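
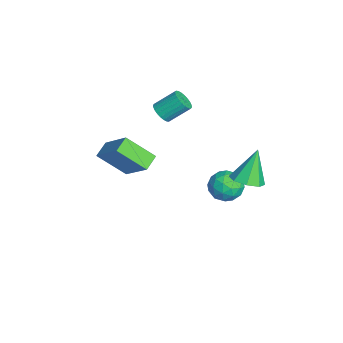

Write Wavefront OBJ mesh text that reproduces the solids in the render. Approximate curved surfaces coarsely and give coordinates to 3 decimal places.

v -3.494 -1.686 2.393
v -2.979 -1.939 2.719
v -3.011 -0.827 3.633
v -3.526 -0.574 3.307
v -2.86 -1.792 2.544
v -2.893 -0.68 3.459
v -2.838 -1.629 2.346
v -2.87 -0.517 3.261
v -2.916 -1.474 2.156
v -2.948 -0.362 3.07
v -3.081 -1.352 2.001
v -3.114 -0.24 2.915
v -3.31 -1.28 1.906
v -3.342 -0.168 2.82
v -3.566 -1.271 1.885
v -3.598 -0.159 2.799
v -3.812 -1.324 1.942
v -3.844 -0.212 2.856
v -4.009 -1.433 2.067
v -4.041 -0.321 2.981
v -4.127 -1.58 2.241
v -4.16 -0.468 3.156
v -4.15 -1.743 2.439
v -4.182 -0.631 3.354
v -4.072 -1.898 2.63
v -4.104 -0.786 3.544
v -3.906 -2.02 2.785
v -3.939 -0.908 3.699
v -3.678 -2.092 2.88
v -3.71 -0.98 3.794
v -3.422 -2.101 2.901
v -3.454 -0.989 3.815
v -3.176 -2.048 2.844
v -3.208 -0.936 3.758
v 1.168 -5.18 3.062
v 0.464 -4.696 3.429
v 1.497 -3.788 1.857
v 0.792 -3.304 2.224
v 2.528 -4.276 4.476
v 1.823 -3.792 4.843
v 2.856 -2.884 3.271
v 2.152 -2.4 3.638
v -2.276 2.027 -3.214
v -1.33 1.739 -3.01
v -2.81 1.201 -1.91
v -1.864 0.913 -1.706
v -2.132 1.879 -1.594
v -1.802 2.39 -2.4
v -2.338 0.55 -2.52
v -2.008 1.061 -3.326
v -1.368 0.826 -2.581
v -1.242 1.648 -2.008
v -2.898 1.292 -2.912
v -2.772 2.114 -2.339
v -1.756 1.956 -3.226
v -2.384 0.984 -1.694
v -2.542 1.553 -1.628
v -1.986 1.383 -1.508
v -2.034 2.338 -2.868
v -1.478 2.169 -2.748
v -1.949 2.251 -1.915
v -2.662 0.771 -2.172
v -2.106 0.602 -2.052
v -2.154 1.557 -3.412
v -1.598 1.387 -3.292
v -2.191 0.689 -3.005
v -1.223 1.25 -2.854
v -1.537 0.764 -2.088
v -1.815 0.551 -2.566
v -1.621 0.851 -3.04
v -1.148 1.732 -2.518
v -1.462 1.247 -1.751
v -1.62 1.815 -1.685
v -1.426 2.115 -2.159
v -1.171 1.196 -2.266
v -2.678 1.693 -3.169
v -2.992 1.208 -2.402
v -2.714 0.825 -2.761
v -2.52 1.125 -3.235
v -2.603 2.176 -2.832
v -2.917 1.69 -2.066
v -2.519 2.089 -1.88
v -2.325 2.389 -2.354
v -2.969 1.744 -2.654
v 2.756 1.879 2.02
v 3.477 2.391 2.12
v 2.104 2.461 3.74
v 2.965 2.72 1.815
v 2.33 2.556 1.629
v 1.945 1.996 1.673
v 2.035 1.368 1.919
v 2.547 1.039 2.225
v 3.182 1.202 2.41
v 3.567 1.762 2.366
f 2 1 5
f 2 5 3
f 3 5 6
f 3 6 4
f 5 1 7
f 5 7 6
f 6 7 8
f 6 8 4
f 7 1 9
f 7 9 8
f 8 9 10
f 8 10 4
f 9 1 11
f 9 11 10
f 10 11 12
f 10 12 4
f 11 1 13
f 11 13 12
f 12 13 14
f 12 14 4
f 13 1 15
f 13 15 14
f 14 15 16
f 14 16 4
f 15 1 17
f 15 17 16
f 16 17 18
f 16 18 4
f 17 1 19
f 17 19 18
f 18 19 20
f 18 20 4
f 19 1 21
f 19 21 20
f 20 21 22
f 20 22 4
f 21 1 23
f 21 23 22
f 22 23 24
f 22 24 4
f 23 1 25
f 23 25 24
f 24 25 26
f 24 26 4
f 25 1 27
f 25 27 26
f 26 27 28
f 26 28 4
f 27 1 29
f 27 29 28
f 28 29 30
f 28 30 4
f 29 1 31
f 29 31 30
f 30 31 32
f 30 32 4
f 31 1 33
f 31 33 32
f 32 33 34
f 32 34 4
f 33 1 2
f 33 2 34
f 34 2 3
f 34 3 4
f 36 38 35
f 39 36 35
f 35 38 37
f 37 39 35
f 36 42 38
f 40 36 39
f 40 42 36
f 38 42 37
f 41 39 37
f 37 42 41
f 41 40 39
f 42 40 41
f 43 80 59
f 80 54 83
f 59 83 48
f 80 83 59
f 43 59 55
f 59 48 60
f 55 60 44
f 59 60 55
f 43 55 64
f 55 44 65
f 64 65 50
f 55 65 64
f 43 64 76
f 64 50 79
f 76 79 53
f 64 79 76
f 43 76 80
f 76 53 84
f 80 84 54
f 76 84 80
f 44 60 71
f 60 48 74
f 71 74 52
f 60 74 71
f 48 83 61
f 83 54 82
f 61 82 47
f 83 82 61
f 54 84 81
f 84 53 77
f 81 77 45
f 84 77 81
f 53 79 78
f 79 50 66
f 78 66 49
f 79 66 78
f 50 65 70
f 65 44 67
f 70 67 51
f 65 67 70
f 46 72 58
f 72 52 73
f 58 73 47
f 72 73 58
f 46 58 56
f 58 47 57
f 56 57 45
f 58 57 56
f 46 56 63
f 56 45 62
f 63 62 49
f 56 62 63
f 46 63 68
f 63 49 69
f 68 69 51
f 63 69 68
f 46 68 72
f 68 51 75
f 72 75 52
f 68 75 72
f 47 73 61
f 73 52 74
f 61 74 48
f 73 74 61
f 45 57 81
f 57 47 82
f 81 82 54
f 57 82 81
f 49 62 78
f 62 45 77
f 78 77 53
f 62 77 78
f 51 69 70
f 69 49 66
f 70 66 50
f 69 66 70
f 52 75 71
f 75 51 67
f 71 67 44
f 75 67 71
f 86 85 88
f 86 88 87
f 88 85 89
f 88 89 87
f 89 85 90
f 89 90 87
f 90 85 91
f 90 91 87
f 91 85 92
f 91 92 87
f 92 85 93
f 92 93 87
f 93 85 94
f 93 94 87
f 94 85 86
f 94 86 87



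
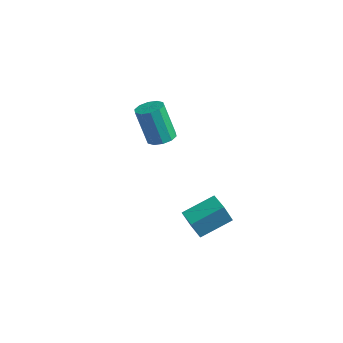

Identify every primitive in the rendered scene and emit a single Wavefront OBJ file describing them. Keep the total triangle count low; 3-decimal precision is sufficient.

v -1.822 2.098 -0.312
v -1.25 1.636 -0.168
v -1.905 1.439 1.797
v -2.478 1.902 1.652
v -1.111 2.068 -0.078
v -1.766 1.872 1.887
v -1.243 2.513 -0.077
v -1.898 2.316 1.887
v -1.597 2.799 -0.167
v -2.252 2.602 1.798
v -2.036 2.817 -0.312
v -2.692 2.621 1.653
v -2.395 2.561 -0.457
v -3.05 2.364 1.508
v -2.534 2.128 -0.547
v -3.189 1.932 1.418
v -2.402 1.684 -0.547
v -3.057 1.487 1.417
v -2.048 1.398 -0.458
v -2.703 1.201 1.507
v -1.608 1.379 -0.313
v -2.264 1.183 1.652
v 3.093 -0.772 -2.172
v 3.022 -1.28 -0.988
v 3.652 0.73 -1.495
v 3.581 0.222 -0.311
v 4.019 -1.082 -2.249
v 3.948 -1.59 -1.065
v 4.578 0.42 -1.572
v 4.507 -0.088 -0.388
f 2 1 5
f 2 5 3
f 3 5 6
f 3 6 4
f 5 1 7
f 5 7 6
f 6 7 8
f 6 8 4
f 7 1 9
f 7 9 8
f 8 9 10
f 8 10 4
f 9 1 11
f 9 11 10
f 10 11 12
f 10 12 4
f 11 1 13
f 11 13 12
f 12 13 14
f 12 14 4
f 13 1 15
f 13 15 14
f 14 15 16
f 14 16 4
f 15 1 17
f 15 17 16
f 16 17 18
f 16 18 4
f 17 1 19
f 17 19 18
f 18 19 20
f 18 20 4
f 19 1 21
f 19 21 20
f 20 21 22
f 20 22 4
f 21 1 2
f 21 2 22
f 22 2 3
f 22 3 4
f 24 26 23
f 27 24 23
f 23 26 25
f 25 27 23
f 24 30 26
f 28 24 27
f 28 30 24
f 26 30 25
f 29 27 25
f 25 30 29
f 29 28 27
f 30 28 29



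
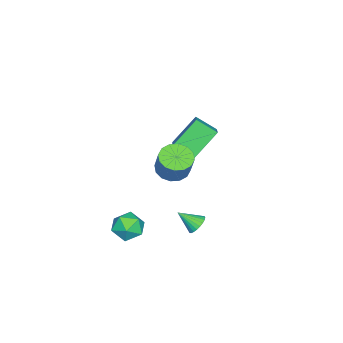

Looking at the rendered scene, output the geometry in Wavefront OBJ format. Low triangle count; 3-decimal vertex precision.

v -2.631 2.305 -1.467
v -2.57 1.282 -0.824
v -3.687 3.048 -0.183
v -3.625 2.025 0.459
v -1.615 2.735 -0.879
v -1.553 1.712 -0.237
v -2.67 3.478 0.404
v -2.609 2.455 1.047
v 1.175 3.995 -3.081
v 1.388 3.695 -3.503
v 1.345 3.125 -2.379
v 1.567 3.793 -3.426
v 1.687 3.922 -3.296
v 1.728 4.061 -3.133
v 1.686 4.191 -2.962
v 1.565 4.29 -2.809
v 1.385 4.345 -2.698
v 1.173 4.346 -2.645
v 0.962 4.294 -2.658
v 0.782 4.196 -2.736
v 0.663 4.067 -2.866
v 0.621 3.928 -3.029
v 0.664 3.798 -3.2
v 0.784 3.699 -3.352
v 0.964 3.644 -3.464
v 1.176 3.643 -3.517
v 3.092 1.982 -1.868
v 3.823 1.719 -2.192
v 2.417 1.241 -2.788
v 3.148 0.978 -3.112
v 2.91 0.721 -2.347
v 3.327 1.18 -1.778
v 2.913 1.78 -3.202
v 3.33 2.239 -2.633
v 3.712 1.594 -3.016
v 3.71 0.94 -2.488
v 2.53 2.02 -2.492
v 2.528 1.366 -1.964
v 2.248 3.249 1.363
v 2.943 3.431 1.034
v 3.386 3.792 2.168
v 2.692 3.611 2.497
v 2.722 3.774 1.011
v 3.165 4.136 2.145
v 2.374 3.977 1.082
v 2.817 4.338 2.216
v 1.992 3.985 1.229
v 2.435 4.346 2.363
v 1.679 3.795 1.411
v 2.122 4.156 2.545
v 1.519 3.459 1.581
v 1.962 3.821 2.715
v 1.554 3.068 1.692
v 1.997 3.429 2.826
v 1.775 2.724 1.715
v 2.218 3.086 2.849
v 2.123 2.522 1.644
v 2.566 2.883 2.778
v 2.505 2.514 1.497
v 2.948 2.875 2.631
v 2.818 2.704 1.315
v 3.261 3.065 2.449
v 2.978 3.039 1.145
v 3.421 3.401 2.279
f 2 4 1
f 5 2 1
f 1 4 3
f 3 5 1
f 2 8 4
f 6 2 5
f 6 8 2
f 4 8 3
f 7 5 3
f 3 8 7
f 7 6 5
f 8 6 7
f 10 9 12
f 10 12 11
f 12 9 13
f 12 13 11
f 13 9 14
f 13 14 11
f 14 9 15
f 14 15 11
f 15 9 16
f 15 16 11
f 16 9 17
f 16 17 11
f 17 9 18
f 17 18 11
f 18 9 19
f 18 19 11
f 19 9 20
f 19 20 11
f 20 9 21
f 20 21 11
f 21 9 22
f 21 22 11
f 22 9 23
f 22 23 11
f 23 9 24
f 23 24 11
f 24 9 25
f 24 25 11
f 25 9 26
f 25 26 11
f 26 9 10
f 26 10 11
f 27 38 32
f 27 32 28
f 27 28 34
f 27 34 37
f 27 37 38
f 28 32 36
f 32 38 31
f 38 37 29
f 37 34 33
f 34 28 35
f 30 36 31
f 30 31 29
f 30 29 33
f 30 33 35
f 30 35 36
f 31 36 32
f 29 31 38
f 33 29 37
f 35 33 34
f 36 35 28
f 40 39 43
f 40 43 41
f 41 43 44
f 41 44 42
f 43 39 45
f 43 45 44
f 44 45 46
f 44 46 42
f 45 39 47
f 45 47 46
f 46 47 48
f 46 48 42
f 47 39 49
f 47 49 48
f 48 49 50
f 48 50 42
f 49 39 51
f 49 51 50
f 50 51 52
f 50 52 42
f 51 39 53
f 51 53 52
f 52 53 54
f 52 54 42
f 53 39 55
f 53 55 54
f 54 55 56
f 54 56 42
f 55 39 57
f 55 57 56
f 56 57 58
f 56 58 42
f 57 39 59
f 57 59 58
f 58 59 60
f 58 60 42
f 59 39 61
f 59 61 60
f 60 61 62
f 60 62 42
f 61 39 63
f 61 63 62
f 62 63 64
f 62 64 42
f 63 39 40
f 63 40 64
f 64 40 41
f 64 41 42



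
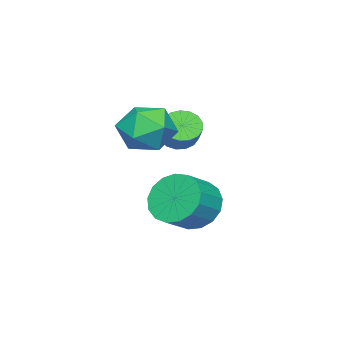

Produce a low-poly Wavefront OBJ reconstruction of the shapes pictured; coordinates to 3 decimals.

v 1.451 -2.868 -0.363
v 2.173 -3.375 0.265
v 0.147 -3.665 0.495
v 0.869 -4.172 1.123
v 0.727 -3.102 1.216
v 1.533 -2.61 0.686
v 0.787 -4.43 0.074
v 1.593 -3.938 -0.456
v 1.763 -4.341 0.535
v 1.726 -3.52 1.241
v 0.594 -3.52 -0.481
v 0.557 -2.699 0.225
v -0.289 -2.556 -3.296
v 0.252 -2.508 -4.206
v 1.33 -2.676 -3.575
v 0.789 -2.724 -2.664
v 0.235 -2.026 -4.049
v 1.313 -2.193 -3.418
v 0.098 -1.665 -3.72
v 1.176 -1.833 -3.088
v -0.127 -1.509 -3.293
v 0.95 -1.676 -2.662
v -0.39 -1.592 -2.867
v 0.688 -1.76 -2.236
v -0.629 -1.896 -2.539
v 0.448 -2.064 -1.908
v -0.791 -2.352 -2.385
v 0.287 -2.519 -1.753
v -0.837 -2.854 -2.439
v 0.24 -3.022 -1.808
v -0.758 -3.288 -2.689
v 0.32 -3.456 -2.058
v -0.571 -3.555 -3.079
v 0.506 -3.722 -2.447
v -0.32 -3.592 -3.518
v 0.758 -3.76 -2.886
v -0.061 -3.393 -3.906
v 1.016 -3.56 -3.275
v 0.145 -3.001 -4.154
v 1.223 -3.169 -3.523
v -1.098 -3.717 -0.548
v -0.687 -3.57 -1.082
v 0.01 -2.995 -0.386
v -0.402 -3.143 0.148
v -0.901 -3.318 -1.075
v -0.205 -2.744 -0.379
v -1.161 -3.158 -0.947
v -0.464 -2.584 -0.252
v -1.406 -3.126 -0.728
v -0.709 -2.552 -0.033
v -1.58 -3.23 -0.468
v -0.883 -2.655 0.228
v -1.644 -3.445 -0.226
v -0.948 -2.87 0.47
v -1.584 -3.723 -0.057
v -0.887 -3.148 0.638
v -1.412 -3.999 -0.001
v -0.715 -3.424 0.694
v -1.168 -4.211 -0.071
v -0.471 -3.636 0.625
v -0.908 -4.31 -0.249
v -0.211 -3.735 0.447
v -0.692 -4.273 -0.496
v 0.005 -3.698 0.2
v -0.569 -4.108 -0.755
v 0.128 -3.534 -0.059
v -0.567 -3.855 -0.966
v 0.13 -3.28 -0.271
f 1 12 6
f 1 6 2
f 1 2 8
f 1 8 11
f 1 11 12
f 2 6 10
f 6 12 5
f 12 11 3
f 11 8 7
f 8 2 9
f 4 10 5
f 4 5 3
f 4 3 7
f 4 7 9
f 4 9 10
f 5 10 6
f 3 5 12
f 7 3 11
f 9 7 8
f 10 9 2
f 14 13 17
f 14 17 15
f 15 17 18
f 15 18 16
f 17 13 19
f 17 19 18
f 18 19 20
f 18 20 16
f 19 13 21
f 19 21 20
f 20 21 22
f 20 22 16
f 21 13 23
f 21 23 22
f 22 23 24
f 22 24 16
f 23 13 25
f 23 25 24
f 24 25 26
f 24 26 16
f 25 13 27
f 25 27 26
f 26 27 28
f 26 28 16
f 27 13 29
f 27 29 28
f 28 29 30
f 28 30 16
f 29 13 31
f 29 31 30
f 30 31 32
f 30 32 16
f 31 13 33
f 31 33 32
f 32 33 34
f 32 34 16
f 33 13 35
f 33 35 34
f 34 35 36
f 34 36 16
f 35 13 37
f 35 37 36
f 36 37 38
f 36 38 16
f 37 13 39
f 37 39 38
f 38 39 40
f 38 40 16
f 39 13 14
f 39 14 40
f 40 14 15
f 40 15 16
f 42 41 45
f 42 45 43
f 43 45 46
f 43 46 44
f 45 41 47
f 45 47 46
f 46 47 48
f 46 48 44
f 47 41 49
f 47 49 48
f 48 49 50
f 48 50 44
f 49 41 51
f 49 51 50
f 50 51 52
f 50 52 44
f 51 41 53
f 51 53 52
f 52 53 54
f 52 54 44
f 53 41 55
f 53 55 54
f 54 55 56
f 54 56 44
f 55 41 57
f 55 57 56
f 56 57 58
f 56 58 44
f 57 41 59
f 57 59 58
f 58 59 60
f 58 60 44
f 59 41 61
f 59 61 60
f 60 61 62
f 60 62 44
f 61 41 63
f 61 63 62
f 62 63 64
f 62 64 44
f 63 41 65
f 63 65 64
f 64 65 66
f 64 66 44
f 65 41 67
f 65 67 66
f 66 67 68
f 66 68 44
f 67 41 42
f 67 42 68
f 68 42 43
f 68 43 44



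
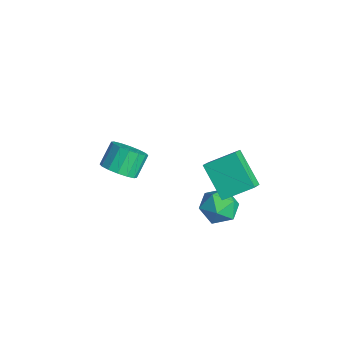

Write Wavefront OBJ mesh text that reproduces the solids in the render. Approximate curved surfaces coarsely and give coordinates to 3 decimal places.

v 1.253 3.315 -1.665
v 1.652 2.879 -0.847
v 0.708 1.861 -2.173
v 1.107 1.425 -1.355
v 0.313 2.042 -1.263
v 0.649 2.94 -0.948
v 1.711 1.8 -2.072
v 2.047 2.698 -1.757
v 1.934 1.943 -1.098
v 1.07 2.092 -0.598
v 1.29 2.648 -2.422
v 0.426 2.797 -1.922
v -3.361 -0.739 -2.123
v -2.563 -0.262 -2.078
v -3.082 0.515 -1.131
v -3.879 0.039 -1.177
v -2.826 -0.033 -2.41
v -3.345 0.744 -1.463
v -3.233 0.006 -2.665
v -3.752 0.784 -1.719
v -3.673 -0.154 -2.775
v -4.192 0.624 -1.829
v -4.03 -0.47 -2.71
v -4.549 0.307 -1.764
v -4.207 -0.859 -2.489
v -4.726 -0.082 -1.542
v -4.158 -1.215 -2.169
v -4.677 -0.438 -1.222
v -3.895 -1.444 -1.837
v -4.414 -0.667 -0.89
v -3.488 -1.484 -1.581
v -4.007 -0.706 -0.635
v -3.048 -1.324 -1.471
v -3.567 -0.546 -0.525
v -2.691 -1.007 -1.536
v -3.21 -0.23 -0.59
v -2.514 -0.618 -1.758
v -3.033 0.159 -0.811
v 0.351 2.163 1.072
v 0.929 1.663 1.653
v 0.736 3.525 1.861
v 1.314 3.025 2.442
v 1.846 2.455 -0.162
v 2.424 1.955 0.419
v 2.231 3.817 0.627
v 2.809 3.317 1.208
f 1 12 6
f 1 6 2
f 1 2 8
f 1 8 11
f 1 11 12
f 2 6 10
f 6 12 5
f 12 11 3
f 11 8 7
f 8 2 9
f 4 10 5
f 4 5 3
f 4 3 7
f 4 7 9
f 4 9 10
f 5 10 6
f 3 5 12
f 7 3 11
f 9 7 8
f 10 9 2
f 14 13 17
f 14 17 15
f 15 17 18
f 15 18 16
f 17 13 19
f 17 19 18
f 18 19 20
f 18 20 16
f 19 13 21
f 19 21 20
f 20 21 22
f 20 22 16
f 21 13 23
f 21 23 22
f 22 23 24
f 22 24 16
f 23 13 25
f 23 25 24
f 24 25 26
f 24 26 16
f 25 13 27
f 25 27 26
f 26 27 28
f 26 28 16
f 27 13 29
f 27 29 28
f 28 29 30
f 28 30 16
f 29 13 31
f 29 31 30
f 30 31 32
f 30 32 16
f 31 13 33
f 31 33 32
f 32 33 34
f 32 34 16
f 33 13 35
f 33 35 34
f 34 35 36
f 34 36 16
f 35 13 37
f 35 37 36
f 36 37 38
f 36 38 16
f 37 13 14
f 37 14 38
f 38 14 15
f 38 15 16
f 40 42 39
f 43 40 39
f 39 42 41
f 41 43 39
f 40 46 42
f 44 40 43
f 44 46 40
f 42 46 41
f 45 43 41
f 41 46 45
f 45 44 43
f 46 44 45



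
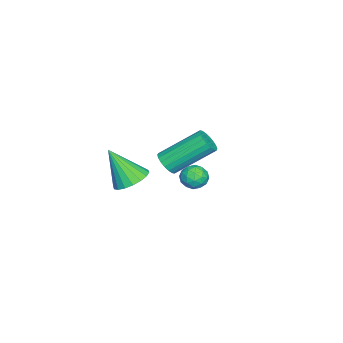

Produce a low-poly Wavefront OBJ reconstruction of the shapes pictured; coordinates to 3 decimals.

v -4.586 2.98 -1.493
v -4.212 3.122 -0.966
v -3.728 2.578 -1.994
v -3.354 2.72 -1.467
v -3.811 2.243 -1.429
v -4.341 2.491 -1.119
v -3.599 3.209 -1.841
v -4.129 3.457 -1.531
v -3.601 3.264 -1.181
v -3.733 2.666 -0.926
v -4.207 3.034 -2.034
v -4.339 2.436 -1.779
v -4.474 3.086 -1.185
v -3.466 2.614 -1.775
v -3.735 2.333 -1.752
v -3.514 2.417 -1.442
v -4.551 2.715 -1.276
v -4.33 2.799 -0.966
v -4.095 2.282 -1.238
v -3.61 2.901 -1.994
v -3.389 2.985 -1.684
v -4.426 3.283 -1.518
v -4.205 3.367 -1.208
v -3.845 3.418 -1.722
v -3.895 3.253 -1.002
v -3.391 3.017 -1.296
v -3.535 3.304 -1.516
v -3.847 3.45 -1.334
v -3.972 2.902 -0.852
v -3.468 2.666 -1.147
v -3.737 2.385 -1.124
v -4.049 2.531 -0.942
v -3.614 2.985 -0.978
v -4.472 3.034 -1.813
v -3.968 2.798 -2.108
v -3.891 3.169 -2.018
v -4.203 3.315 -1.836
v -4.549 2.683 -1.664
v -4.045 2.447 -1.958
v -4.093 2.25 -1.626
v -4.405 2.396 -1.444
v -4.326 2.715 -1.982
v 0.54 2.961 2.323
v 0.82 2.718 2.77
v 0.199 4.236 3.983
v -0.08 4.479 3.537
v 0.999 2.873 2.668
v 0.378 4.391 3.881
v 1.087 3.046 2.497
v 0.466 4.564 3.711
v 1.067 3.201 2.292
v 0.447 4.719 3.506
v 0.943 3.309 2.094
v 0.322 4.827 3.307
v 0.739 3.349 1.94
v 0.118 4.866 3.154
v 0.496 3.311 1.863
v -0.125 4.829 3.076
v 0.261 3.204 1.877
v -0.36 4.722 3.09
v 0.082 3.049 1.979
v -0.539 4.567 3.192
v -0.006 2.876 2.149
v -0.627 4.394 3.363
v 0.013 2.721 2.354
v -0.607 4.239 3.568
v 0.138 2.613 2.553
v -0.483 4.131 3.766
v 0.342 2.574 2.706
v -0.279 4.091 3.92
v 0.585 2.611 2.784
v -0.036 4.129 3.997
v 1.328 1.769 1.674
v 1.852 1.236 1.363
v 1.272 0.831 3.186
v 2.068 1.478 1.521
v 2.137 1.777 1.709
v 2.046 2.075 1.891
v 1.813 2.312 2.03
v 1.484 2.442 2.098
v 1.124 2.439 2.082
v 0.804 2.303 1.986
v 0.588 2.061 1.828
v 0.519 1.762 1.639
v 0.61 1.464 1.458
v 0.843 1.226 1.319
v 1.172 1.097 1.251
v 1.533 1.1 1.266
f 1 38 17
f 38 12 41
f 17 41 6
f 38 41 17
f 1 17 13
f 17 6 18
f 13 18 2
f 17 18 13
f 1 13 22
f 13 2 23
f 22 23 8
f 13 23 22
f 1 22 34
f 22 8 37
f 34 37 11
f 22 37 34
f 1 34 38
f 34 11 42
f 38 42 12
f 34 42 38
f 2 18 29
f 18 6 32
f 29 32 10
f 18 32 29
f 6 41 19
f 41 12 40
f 19 40 5
f 41 40 19
f 12 42 39
f 42 11 35
f 39 35 3
f 42 35 39
f 11 37 36
f 37 8 24
f 36 24 7
f 37 24 36
f 8 23 28
f 23 2 25
f 28 25 9
f 23 25 28
f 4 30 16
f 30 10 31
f 16 31 5
f 30 31 16
f 4 16 14
f 16 5 15
f 14 15 3
f 16 15 14
f 4 14 21
f 14 3 20
f 21 20 7
f 14 20 21
f 4 21 26
f 21 7 27
f 26 27 9
f 21 27 26
f 4 26 30
f 26 9 33
f 30 33 10
f 26 33 30
f 5 31 19
f 31 10 32
f 19 32 6
f 31 32 19
f 3 15 39
f 15 5 40
f 39 40 12
f 15 40 39
f 7 20 36
f 20 3 35
f 36 35 11
f 20 35 36
f 9 27 28
f 27 7 24
f 28 24 8
f 27 24 28
f 10 33 29
f 33 9 25
f 29 25 2
f 33 25 29
f 44 43 47
f 44 47 45
f 45 47 48
f 45 48 46
f 47 43 49
f 47 49 48
f 48 49 50
f 48 50 46
f 49 43 51
f 49 51 50
f 50 51 52
f 50 52 46
f 51 43 53
f 51 53 52
f 52 53 54
f 52 54 46
f 53 43 55
f 53 55 54
f 54 55 56
f 54 56 46
f 55 43 57
f 55 57 56
f 56 57 58
f 56 58 46
f 57 43 59
f 57 59 58
f 58 59 60
f 58 60 46
f 59 43 61
f 59 61 60
f 60 61 62
f 60 62 46
f 61 43 63
f 61 63 62
f 62 63 64
f 62 64 46
f 63 43 65
f 63 65 64
f 64 65 66
f 64 66 46
f 65 43 67
f 65 67 66
f 66 67 68
f 66 68 46
f 67 43 69
f 67 69 68
f 68 69 70
f 68 70 46
f 69 43 71
f 69 71 70
f 70 71 72
f 70 72 46
f 71 43 44
f 71 44 72
f 72 44 45
f 72 45 46
f 74 73 76
f 74 76 75
f 76 73 77
f 76 77 75
f 77 73 78
f 77 78 75
f 78 73 79
f 78 79 75
f 79 73 80
f 79 80 75
f 80 73 81
f 80 81 75
f 81 73 82
f 81 82 75
f 82 73 83
f 82 83 75
f 83 73 84
f 83 84 75
f 84 73 85
f 84 85 75
f 85 73 86
f 85 86 75
f 86 73 87
f 86 87 75
f 87 73 88
f 87 88 75
f 88 73 74
f 88 74 75



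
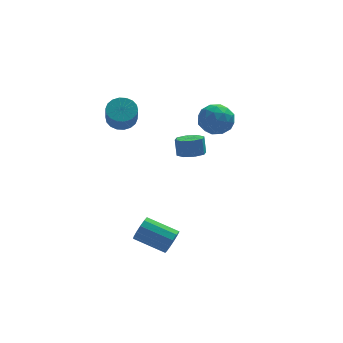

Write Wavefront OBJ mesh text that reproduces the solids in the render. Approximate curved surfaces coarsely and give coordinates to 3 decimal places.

v 1.701 -0.471 0.905
v 2.6 -0.421 0.921
v 2.557 -0.02 2.051
v 1.659 -0.069 2.035
v 2.307 0.163 0.703
v 2.265 0.565 1.832
v 1.66 0.376 0.602
v 1.618 0.778 1.732
v 1.037 0.093 0.68
v 0.994 0.495 1.81
v 0.803 -0.52 0.889
v 0.76 -0.119 2.019
v 1.095 -1.105 1.108
v 1.053 -0.703 2.237
v 1.742 -1.318 1.208
v 1.7 -0.916 2.338
v 2.366 -1.035 1.13
v 2.323 -0.633 2.26
v 2.604 1.471 2.311
v 3.451 2.099 2.905
v 3.489 -0.199 2.815
v 4.336 0.429 3.409
v 3.203 0.393 3.83
v 2.656 1.425 3.519
v 4.284 0.475 2.201
v 3.737 1.507 1.89
v 4.489 1.483 2.837
v 3.821 1.432 3.843
v 3.119 0.468 1.877
v 2.451 0.417 2.883
v 2.95 1.932 2.564
v 3.99 -0.032 3.156
v 3.324 -0.053 3.404
v 3.822 0.316 3.753
v 2.483 1.536 2.925
v 2.98 1.905 3.273
v 2.834 0.902 3.817
v 3.96 -0.005 2.447
v 4.457 0.364 2.795
v 3.118 1.584 1.967
v 3.616 1.953 2.316
v 4.106 0.998 1.903
v 4.057 1.939 2.873
v 4.578 0.957 3.169
v 4.547 0.984 2.459
v 4.226 1.591 2.276
v 3.665 1.909 3.464
v 4.185 0.927 3.76
v 3.519 0.906 4.008
v 3.197 1.513 3.825
v 4.275 1.547 3.424
v 2.755 0.973 1.96
v 3.275 -0.009 2.256
v 3.743 0.387 1.895
v 3.421 0.994 1.712
v 2.362 0.943 2.551
v 2.883 -0.039 2.847
v 2.714 0.309 3.444
v 2.393 0.916 3.261
v 2.665 0.353 2.296
v -1.823 4.108 1.604
v -1.034 3.59 1.305
v -1.149 2.634 2.657
v -1.937 3.152 2.956
v -0.854 3.911 1.547
v -0.969 2.955 2.899
v -0.866 4.271 1.8
v -0.981 3.315 3.153
v -1.068 4.599 2.015
v -1.182 3.643 3.367
v -1.419 4.83 2.148
v -1.534 3.874 3.5
v -1.85 4.917 2.174
v -1.965 3.961 3.526
v -2.276 4.844 2.086
v -2.39 3.889 3.438
v -2.611 4.626 1.903
v -2.726 3.67 3.255
v -2.791 4.305 1.661
v -2.906 3.349 3.013
v -2.779 3.945 1.407
v -2.894 2.989 2.76
v -2.578 3.617 1.193
v -2.692 2.661 2.545
v -2.226 3.386 1.06
v -2.341 2.43 2.412
v -1.795 3.299 1.034
v -1.91 2.343 2.386
v -1.37 3.371 1.122
v -1.484 2.416 2.474
v -0.133 -4.376 -3.991
v 0.29 -4.202 -3.239
v -1.444 -3.19 -2.498
v -1.867 -3.364 -3.249
v 0.382 -3.821 -3.543
v -1.352 -2.809 -2.802
v 0.311 -3.616 -3.989
v -1.423 -2.604 -3.248
v 0.099 -3.653 -4.435
v -1.635 -2.641 -3.694
v -0.187 -3.919 -4.741
v -1.921 -2.907 -4
v -0.456 -4.33 -4.808
v -2.19 -3.318 -4.067
v -0.622 -4.756 -4.616
v -2.356 -3.744 -3.875
v -0.633 -5.061 -4.225
v -2.367 -4.049 -3.484
v -0.485 -5.149 -3.76
v -2.219 -4.137 -3.019
v -0.226 -4.991 -3.368
v -1.96 -3.979 -2.627
v 0.063 -4.638 -3.174
v -1.671 -3.626 -2.433
f 2 1 5
f 2 5 3
f 3 5 6
f 3 6 4
f 5 1 7
f 5 7 6
f 6 7 8
f 6 8 4
f 7 1 9
f 7 9 8
f 8 9 10
f 8 10 4
f 9 1 11
f 9 11 10
f 10 11 12
f 10 12 4
f 11 1 13
f 11 13 12
f 12 13 14
f 12 14 4
f 13 1 15
f 13 15 14
f 14 15 16
f 14 16 4
f 15 1 17
f 15 17 16
f 16 17 18
f 16 18 4
f 17 1 2
f 17 2 18
f 18 2 3
f 18 3 4
f 19 56 35
f 56 30 59
f 35 59 24
f 56 59 35
f 19 35 31
f 35 24 36
f 31 36 20
f 35 36 31
f 19 31 40
f 31 20 41
f 40 41 26
f 31 41 40
f 19 40 52
f 40 26 55
f 52 55 29
f 40 55 52
f 19 52 56
f 52 29 60
f 56 60 30
f 52 60 56
f 20 36 47
f 36 24 50
f 47 50 28
f 36 50 47
f 24 59 37
f 59 30 58
f 37 58 23
f 59 58 37
f 30 60 57
f 60 29 53
f 57 53 21
f 60 53 57
f 29 55 54
f 55 26 42
f 54 42 25
f 55 42 54
f 26 41 46
f 41 20 43
f 46 43 27
f 41 43 46
f 22 48 34
f 48 28 49
f 34 49 23
f 48 49 34
f 22 34 32
f 34 23 33
f 32 33 21
f 34 33 32
f 22 32 39
f 32 21 38
f 39 38 25
f 32 38 39
f 22 39 44
f 39 25 45
f 44 45 27
f 39 45 44
f 22 44 48
f 44 27 51
f 48 51 28
f 44 51 48
f 23 49 37
f 49 28 50
f 37 50 24
f 49 50 37
f 21 33 57
f 33 23 58
f 57 58 30
f 33 58 57
f 25 38 54
f 38 21 53
f 54 53 29
f 38 53 54
f 27 45 46
f 45 25 42
f 46 42 26
f 45 42 46
f 28 51 47
f 51 27 43
f 47 43 20
f 51 43 47
f 62 61 65
f 62 65 63
f 63 65 66
f 63 66 64
f 65 61 67
f 65 67 66
f 66 67 68
f 66 68 64
f 67 61 69
f 67 69 68
f 68 69 70
f 68 70 64
f 69 61 71
f 69 71 70
f 70 71 72
f 70 72 64
f 71 61 73
f 71 73 72
f 72 73 74
f 72 74 64
f 73 61 75
f 73 75 74
f 74 75 76
f 74 76 64
f 75 61 77
f 75 77 76
f 76 77 78
f 76 78 64
f 77 61 79
f 77 79 78
f 78 79 80
f 78 80 64
f 79 61 81
f 79 81 80
f 80 81 82
f 80 82 64
f 81 61 83
f 81 83 82
f 82 83 84
f 82 84 64
f 83 61 85
f 83 85 84
f 84 85 86
f 84 86 64
f 85 61 87
f 85 87 86
f 86 87 88
f 86 88 64
f 87 61 89
f 87 89 88
f 88 89 90
f 88 90 64
f 89 61 62
f 89 62 90
f 90 62 63
f 90 63 64
f 92 91 95
f 92 95 93
f 93 95 96
f 93 96 94
f 95 91 97
f 95 97 96
f 96 97 98
f 96 98 94
f 97 91 99
f 97 99 98
f 98 99 100
f 98 100 94
f 99 91 101
f 99 101 100
f 100 101 102
f 100 102 94
f 101 91 103
f 101 103 102
f 102 103 104
f 102 104 94
f 103 91 105
f 103 105 104
f 104 105 106
f 104 106 94
f 105 91 107
f 105 107 106
f 106 107 108
f 106 108 94
f 107 91 109
f 107 109 108
f 108 109 110
f 108 110 94
f 109 91 111
f 109 111 110
f 110 111 112
f 110 112 94
f 111 91 113
f 111 113 112
f 112 113 114
f 112 114 94
f 113 91 92
f 113 92 114
f 114 92 93
f 114 93 94



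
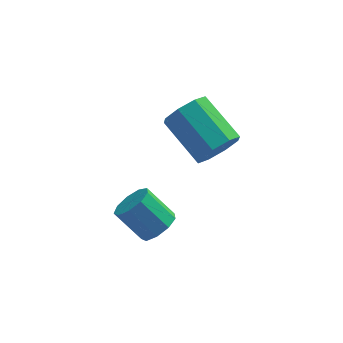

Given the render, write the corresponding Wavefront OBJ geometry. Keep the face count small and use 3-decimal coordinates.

v 1.12 -2.136 -0.666
v 1.435 -2.628 -0.196
v 0.534 -2.217 0.837
v 0.22 -1.724 0.366
v 1.676 -2.176 -0.165
v 0.776 -1.765 0.867
v 1.658 -1.706 -0.368
v 0.758 -1.295 0.664
v 1.388 -1.436 -0.711
v 0.487 -1.025 0.321
v 0.992 -1.494 -1.033
v 0.092 -1.083 -0.001
v 0.657 -1.852 -1.183
v -0.244 -1.441 -0.151
v 0.538 -2.343 -1.091
v -0.362 -1.932 -0.059
v 0.692 -2.736 -0.8
v -0.209 -2.325 0.232
v 1.046 -2.849 -0.447
v 0.146 -2.438 0.585
v 3.138 -1.296 2.667
v 3.832 -1.095 3.17
v 2.755 0.256 4.117
v 2.062 0.056 3.613
v 3.805 -0.724 2.609
v 2.728 0.627 3.556
v 3.388 -0.687 2.082
v 2.311 0.664 3.028
v 2.824 -1.007 1.897
v 1.747 0.344 2.844
v 2.445 -1.496 2.163
v 1.368 -0.145 3.11
v 2.472 -1.867 2.724
v 1.395 -0.516 3.671
v 2.889 -1.904 3.252
v 1.812 -0.553 4.198
v 3.453 -1.584 3.436
v 2.376 -0.233 4.383
f 2 1 5
f 2 5 3
f 3 5 6
f 3 6 4
f 5 1 7
f 5 7 6
f 6 7 8
f 6 8 4
f 7 1 9
f 7 9 8
f 8 9 10
f 8 10 4
f 9 1 11
f 9 11 10
f 10 11 12
f 10 12 4
f 11 1 13
f 11 13 12
f 12 13 14
f 12 14 4
f 13 1 15
f 13 15 14
f 14 15 16
f 14 16 4
f 15 1 17
f 15 17 16
f 16 17 18
f 16 18 4
f 17 1 19
f 17 19 18
f 18 19 20
f 18 20 4
f 19 1 2
f 19 2 20
f 20 2 3
f 20 3 4
f 22 21 25
f 22 25 23
f 23 25 26
f 23 26 24
f 25 21 27
f 25 27 26
f 26 27 28
f 26 28 24
f 27 21 29
f 27 29 28
f 28 29 30
f 28 30 24
f 29 21 31
f 29 31 30
f 30 31 32
f 30 32 24
f 31 21 33
f 31 33 32
f 32 33 34
f 32 34 24
f 33 21 35
f 33 35 34
f 34 35 36
f 34 36 24
f 35 21 37
f 35 37 36
f 36 37 38
f 36 38 24
f 37 21 22
f 37 22 38
f 38 22 23
f 38 23 24



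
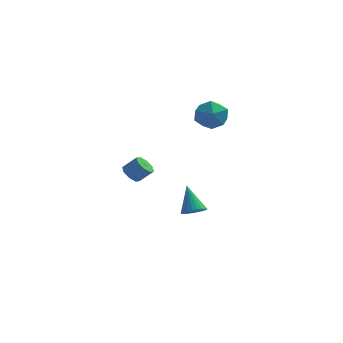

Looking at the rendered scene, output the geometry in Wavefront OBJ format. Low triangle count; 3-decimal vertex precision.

v -0.585 1.314 -4.56
v 0.148 1.723 -4.533
v -1.235 2.366 -2.9
v -0.029 1.92 -4.727
v -0.29 2.025 -4.895
v -0.596 2.021 -5.013
v -0.9 1.909 -5.061
v -1.156 1.707 -5.033
v -1.326 1.445 -4.933
v -1.383 1.163 -4.776
v -1.318 0.904 -4.587
v -1.142 0.707 -4.393
v -0.881 0.602 -4.224
v -0.575 0.606 -4.107
v -0.27 0.718 -4.058
v -0.014 0.92 -4.086
v 0.156 1.182 -4.186
v 0.212 1.464 -4.343
v -3.754 -2.075 0.021
v -3.426 -1.549 -0.383
v -2.597 -1.439 0.436
v -2.926 -1.965 0.839
v -3.809 -1.338 -0.023
v -2.98 -1.228 0.795
v -4.16 -1.559 0.362
v -3.332 -1.449 1.181
v -4.274 -2.082 0.548
v -3.445 -1.972 1.366
v -4.083 -2.601 0.424
v -3.254 -2.491 1.243
v -3.7 -2.812 0.065
v -2.871 -2.702 0.883
v -3.348 -2.591 -0.321
v -2.52 -2.481 0.498
v -3.235 -2.068 -0.506
v -2.406 -1.958 0.312
v -0.398 1.943 4.29
v 0.772 2.287 4.322
v 0.108 0.313 3.298
v 1.278 0.657 3.33
v 0.715 0.314 4.356
v 0.402 1.321 4.969
v 0.478 1.279 2.651
v 0.165 2.286 3.264
v 1.313 1.876 3.309
v 1.46 1.28 4.363
v -0.58 1.32 3.257
v -0.433 0.724 4.311
f 2 1 4
f 2 4 3
f 4 1 5
f 4 5 3
f 5 1 6
f 5 6 3
f 6 1 7
f 6 7 3
f 7 1 8
f 7 8 3
f 8 1 9
f 8 9 3
f 9 1 10
f 9 10 3
f 10 1 11
f 10 11 3
f 11 1 12
f 11 12 3
f 12 1 13
f 12 13 3
f 13 1 14
f 13 14 3
f 14 1 15
f 14 15 3
f 15 1 16
f 15 16 3
f 16 1 17
f 16 17 3
f 17 1 18
f 17 18 3
f 18 1 2
f 18 2 3
f 20 19 23
f 20 23 21
f 21 23 24
f 21 24 22
f 23 19 25
f 23 25 24
f 24 25 26
f 24 26 22
f 25 19 27
f 25 27 26
f 26 27 28
f 26 28 22
f 27 19 29
f 27 29 28
f 28 29 30
f 28 30 22
f 29 19 31
f 29 31 30
f 30 31 32
f 30 32 22
f 31 19 33
f 31 33 32
f 32 33 34
f 32 34 22
f 33 19 35
f 33 35 34
f 34 35 36
f 34 36 22
f 35 19 20
f 35 20 36
f 36 20 21
f 36 21 22
f 37 48 42
f 37 42 38
f 37 38 44
f 37 44 47
f 37 47 48
f 38 42 46
f 42 48 41
f 48 47 39
f 47 44 43
f 44 38 45
f 40 46 41
f 40 41 39
f 40 39 43
f 40 43 45
f 40 45 46
f 41 46 42
f 39 41 48
f 43 39 47
f 45 43 44
f 46 45 38



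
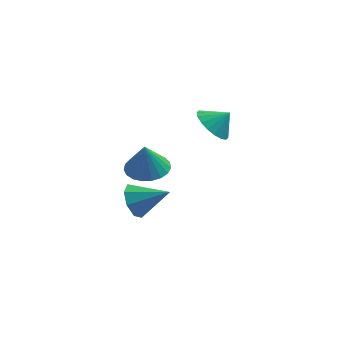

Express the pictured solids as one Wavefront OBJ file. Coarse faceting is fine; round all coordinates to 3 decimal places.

v -0.944 -3.415 -0.771
v -0.134 -2.694 -0.663
v -1.056 -3.525 0.811
v -0.498 -2.425 -0.67
v -0.94 -2.327 -0.695
v -1.383 -2.418 -0.733
v -1.75 -2.681 -0.777
v -1.977 -3.07 -0.82
v -2.026 -3.52 -0.855
v -1.887 -3.951 -0.875
v -1.586 -4.289 -0.878
v -1.174 -4.477 -0.861
v -0.721 -4.48 -0.83
v -0.308 -4.3 -0.788
v -0.004 -3.966 -0.743
v 0.137 -3.537 -0.703
v 0.091 -3.087 -0.675
v -1.587 -2.304 -4.192
v -1.25 -2.836 -4.982
v 0.087 -2.556 -3.308
v -1.101 -2.08 -5.049
v -1.237 -1.456 -4.613
v -1.578 -1.328 -3.931
v -1.924 -1.772 -3.402
v -2.073 -2.528 -3.335
v -1.937 -3.152 -3.77
v -1.597 -3.28 -4.452
v 2.035 -3.048 1.966
v 2.753 -3.299 1.272
v 2.825 -2.912 2.734
v 2.72 -2.844 1.225
v 2.552 -2.43 1.325
v 2.282 -2.138 1.552
v 1.962 -2.026 1.861
v 1.657 -2.116 2.191
v 1.427 -2.391 2.476
v 1.317 -2.796 2.661
v 1.349 -3.251 2.708
v 1.518 -3.666 2.608
v 1.788 -3.958 2.381
v 2.108 -4.07 2.071
v 2.413 -3.979 1.741
v 2.643 -3.704 1.456
f 2 1 4
f 2 4 3
f 4 1 5
f 4 5 3
f 5 1 6
f 5 6 3
f 6 1 7
f 6 7 3
f 7 1 8
f 7 8 3
f 8 1 9
f 8 9 3
f 9 1 10
f 9 10 3
f 10 1 11
f 10 11 3
f 11 1 12
f 11 12 3
f 12 1 13
f 12 13 3
f 13 1 14
f 13 14 3
f 14 1 15
f 14 15 3
f 15 1 16
f 15 16 3
f 16 1 17
f 16 17 3
f 17 1 2
f 17 2 3
f 19 18 21
f 19 21 20
f 21 18 22
f 21 22 20
f 22 18 23
f 22 23 20
f 23 18 24
f 23 24 20
f 24 18 25
f 24 25 20
f 25 18 26
f 25 26 20
f 26 18 27
f 26 27 20
f 27 18 19
f 27 19 20
f 29 28 31
f 29 31 30
f 31 28 32
f 31 32 30
f 32 28 33
f 32 33 30
f 33 28 34
f 33 34 30
f 34 28 35
f 34 35 30
f 35 28 36
f 35 36 30
f 36 28 37
f 36 37 30
f 37 28 38
f 37 38 30
f 38 28 39
f 38 39 30
f 39 28 40
f 39 40 30
f 40 28 41
f 40 41 30
f 41 28 42
f 41 42 30
f 42 28 43
f 42 43 30
f 43 28 29
f 43 29 30



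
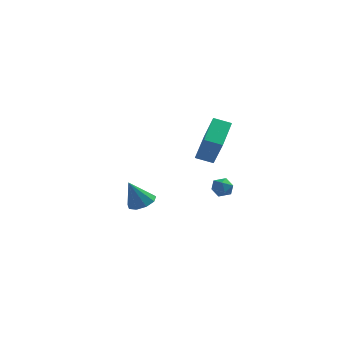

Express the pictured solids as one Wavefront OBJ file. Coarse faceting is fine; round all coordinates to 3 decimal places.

v -1.717 1.641 -4.692
v -0.968 1.858 -4.328
v -2.383 1.319 -3.128
v -1.313 2.332 -4.377
v -1.846 2.483 -4.573
v -2.319 2.24 -4.825
v -2.51 1.717 -5.015
v -2.33 1.158 -5.053
v -1.862 0.826 -4.922
v -1.327 0.875 -4.684
v -0.974 1.283 -4.449
v 2.827 -0.553 -1.92
v 3.476 -0.682 -2.042
v 2.604 -1.618 -1.978
v 3.253 -1.747 -2.1
v 3.063 -1.527 -1.493
v 3.2 -0.869 -1.458
v 2.88 -1.431 -2.562
v 3.017 -0.773 -2.527
v 3.509 -1.225 -2.439
v 3.622 -1.284 -1.779
v 2.458 -1.016 -2.241
v 2.571 -1.075 -1.581
v 2.954 -3.971 0.949
v 2.015 -4.001 1.263
v 3.167 -2.145 1.761
v 2.229 -2.174 2.074
v 3.511 -4.746 2.546
v 2.573 -4.775 2.859
v 3.725 -2.919 3.357
v 2.786 -2.949 3.671
f 2 1 4
f 2 4 3
f 4 1 5
f 4 5 3
f 5 1 6
f 5 6 3
f 6 1 7
f 6 7 3
f 7 1 8
f 7 8 3
f 8 1 9
f 8 9 3
f 9 1 10
f 9 10 3
f 10 1 11
f 10 11 3
f 11 1 2
f 11 2 3
f 12 23 17
f 12 17 13
f 12 13 19
f 12 19 22
f 12 22 23
f 13 17 21
f 17 23 16
f 23 22 14
f 22 19 18
f 19 13 20
f 15 21 16
f 15 16 14
f 15 14 18
f 15 18 20
f 15 20 21
f 16 21 17
f 14 16 23
f 18 14 22
f 20 18 19
f 21 20 13
f 25 27 24
f 28 25 24
f 24 27 26
f 26 28 24
f 25 31 27
f 29 25 28
f 29 31 25
f 27 31 26
f 30 28 26
f 26 31 30
f 30 29 28
f 31 29 30



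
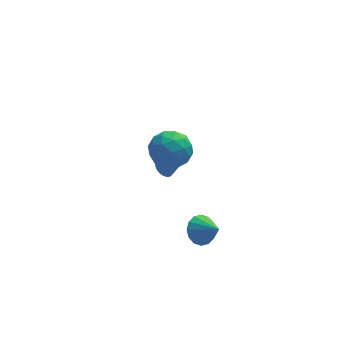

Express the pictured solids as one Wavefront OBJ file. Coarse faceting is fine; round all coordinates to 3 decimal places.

v -1.688 3.649 -2.232
v -1.252 3.651 -2.6
v -0.412 3.211 -0.728
v -1.258 3.877 -2.53
v -1.339 4.064 -2.407
v -1.479 4.179 -2.255
v -1.656 4.202 -2.098
v -1.838 4.129 -1.965
v -1.994 3.974 -1.878
v -2.097 3.762 -1.852
v -2.129 3.53 -1.892
v -2.085 3.319 -1.991
v -1.972 3.165 -2.131
v -1.81 3.095 -2.289
v -1.627 3.12 -2.437
v -1.454 3.237 -2.55
v -1.322 3.425 -2.607
v -0.823 -2.866 -0.96
v -0.546 -3.286 -1.632
v -0.137 -3.694 -0.16
v -0.25 -2.975 -1.564
v -0.107 -2.635 -1.334
v -0.157 -2.356 -1.004
v -0.385 -2.215 -0.662
v -0.73 -2.247 -0.4
v -1.101 -2.446 -0.288
v -1.396 -2.757 -0.356
v -1.539 -3.098 -0.586
v -1.489 -3.376 -0.916
v -1.261 -3.518 -1.258
v -0.916 -3.485 -1.521
v -3.018 -0.9 3.813
v -2.32 -0.135 3.43
v -1.7 -2.105 3.81
v -1.002 -1.34 3.427
v -1.392 -1.265 4.457
v -2.207 -0.52 4.459
v -1.813 -1.72 2.781
v -2.628 -0.975 2.783
v -1.575 -0.642 2.793
v -1.315 -0.361 3.828
v -2.705 -1.879 3.412
v -2.445 -1.598 4.447
v -2.785 -0.412 3.622
v -1.235 -1.828 3.618
v -1.465 -1.784 4.223
v -1.054 -1.335 3.998
v -2.719 -0.638 4.227
v -2.308 -0.188 4.002
v -1.763 -0.853 4.605
v -1.712 -2.052 3.238
v -1.301 -1.602 3.013
v -2.966 -0.905 3.242
v -2.555 -0.456 3.017
v -2.257 -1.387 2.635
v -1.937 -0.26 3.022
v -1.162 -0.968 3.02
v -1.638 -1.192 2.641
v -2.117 -0.754 2.642
v -1.784 -0.095 3.631
v -1.009 -0.803 3.629
v -1.239 -0.759 4.234
v -1.718 -0.321 4.235
v -1.346 -0.393 3.256
v -3.011 -1.437 3.611
v -2.236 -2.145 3.609
v -2.302 -1.919 3.005
v -2.781 -1.481 3.006
v -2.858 -1.272 4.22
v -2.083 -1.98 4.218
v -1.903 -1.486 4.598
v -2.382 -1.048 4.599
v -2.674 -1.847 3.984
f 2 1 4
f 2 4 3
f 4 1 5
f 4 5 3
f 5 1 6
f 5 6 3
f 6 1 7
f 6 7 3
f 7 1 8
f 7 8 3
f 8 1 9
f 8 9 3
f 9 1 10
f 9 10 3
f 10 1 11
f 10 11 3
f 11 1 12
f 11 12 3
f 12 1 13
f 12 13 3
f 13 1 14
f 13 14 3
f 14 1 15
f 14 15 3
f 15 1 16
f 15 16 3
f 16 1 17
f 16 17 3
f 17 1 2
f 17 2 3
f 19 18 21
f 19 21 20
f 21 18 22
f 21 22 20
f 22 18 23
f 22 23 20
f 23 18 24
f 23 24 20
f 24 18 25
f 24 25 20
f 25 18 26
f 25 26 20
f 26 18 27
f 26 27 20
f 27 18 28
f 27 28 20
f 28 18 29
f 28 29 20
f 29 18 30
f 29 30 20
f 30 18 31
f 30 31 20
f 31 18 19
f 31 19 20
f 32 69 48
f 69 43 72
f 48 72 37
f 69 72 48
f 32 48 44
f 48 37 49
f 44 49 33
f 48 49 44
f 32 44 53
f 44 33 54
f 53 54 39
f 44 54 53
f 32 53 65
f 53 39 68
f 65 68 42
f 53 68 65
f 32 65 69
f 65 42 73
f 69 73 43
f 65 73 69
f 33 49 60
f 49 37 63
f 60 63 41
f 49 63 60
f 37 72 50
f 72 43 71
f 50 71 36
f 72 71 50
f 43 73 70
f 73 42 66
f 70 66 34
f 73 66 70
f 42 68 67
f 68 39 55
f 67 55 38
f 68 55 67
f 39 54 59
f 54 33 56
f 59 56 40
f 54 56 59
f 35 61 47
f 61 41 62
f 47 62 36
f 61 62 47
f 35 47 45
f 47 36 46
f 45 46 34
f 47 46 45
f 35 45 52
f 45 34 51
f 52 51 38
f 45 51 52
f 35 52 57
f 52 38 58
f 57 58 40
f 52 58 57
f 35 57 61
f 57 40 64
f 61 64 41
f 57 64 61
f 36 62 50
f 62 41 63
f 50 63 37
f 62 63 50
f 34 46 70
f 46 36 71
f 70 71 43
f 46 71 70
f 38 51 67
f 51 34 66
f 67 66 42
f 51 66 67
f 40 58 59
f 58 38 55
f 59 55 39
f 58 55 59
f 41 64 60
f 64 40 56
f 60 56 33
f 64 56 60



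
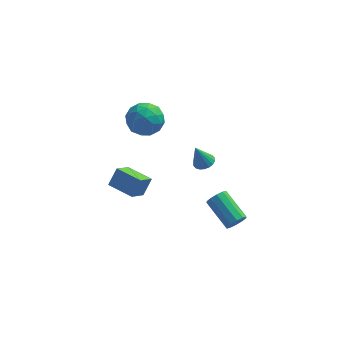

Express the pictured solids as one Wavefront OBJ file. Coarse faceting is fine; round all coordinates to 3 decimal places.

v 2.682 -3.293 -2.284
v 2.991 -2.803 -2.64
v 1.806 -1.397 -1.733
v 1.498 -1.887 -1.376
v 2.66 -2.937 -2.863
v 1.476 -1.531 -1.955
v 2.339 -3.208 -2.864
v 1.154 -1.802 -1.957
v 2.148 -3.51 -2.644
v 0.964 -2.105 -1.736
v 2.161 -3.73 -2.286
v 0.977 -2.324 -1.378
v 2.374 -3.783 -1.927
v 1.189 -2.377 -1.02
v 2.704 -3.649 -1.705
v 1.52 -2.243 -0.797
v 3.026 -3.378 -1.703
v 1.841 -1.972 -0.796
v 3.216 -3.075 -1.924
v 2.032 -1.67 -1.016
v 3.203 -2.856 -2.282
v 2.019 -1.45 -1.374
v 0.674 1.462 -1.484
v 1.274 1.65 -1.254
v 0.166 1.338 -0.056
v 1.13 1.91 -1.283
v 0.895 2.08 -1.351
v 0.616 2.129 -1.446
v 0.349 2.045 -1.548
v 0.146 1.845 -1.638
v 0.048 1.57 -1.697
v 0.073 1.274 -1.713
v 0.217 1.014 -1.685
v 0.452 0.844 -1.616
v 0.731 0.796 -1.521
v 0.998 0.879 -1.419
v 1.201 1.079 -1.33
v 1.3 1.354 -1.271
v -3.455 0.48 -4.1
v -2.987 1.065 -3.087
v -4.9 1.423 -3.978
v -4.433 2.007 -2.964
v -2.867 1.493 -4.956
v -2.4 2.077 -3.942
v -4.313 2.435 -4.833
v -3.845 3.02 -3.82
v -3.725 0.442 3.578
v -3.116 1.252 2.978
v -2.124 -0.552 3.862
v -1.515 0.258 3.262
v -1.97 0.524 4.315
v -2.959 1.138 4.14
v -2.281 -0.438 2.7
v -3.27 0.176 2.525
v -2.223 0.708 2.436
v -2.031 1.303 3.434
v -3.209 -0.603 3.406
v -3.017 -0.008 4.404
v -3.561 0.934 3.253
v -1.679 -0.234 3.587
v -1.947 -0.078 4.206
v -1.588 0.398 3.854
v -3.469 0.867 3.936
v -3.111 1.343 3.584
v -2.438 0.915 4.37
v -2.129 -0.643 3.256
v -1.771 -0.167 2.904
v -3.652 0.302 2.986
v -3.293 0.778 2.634
v -2.802 -0.215 2.47
v -2.678 1.091 2.582
v -1.737 0.507 2.749
v -2.187 0.097 2.418
v -2.769 0.458 2.315
v -2.565 1.44 3.169
v -1.624 0.856 3.336
v -1.892 1.012 3.955
v -2.473 1.373 3.852
v -2.041 1.121 2.85
v -3.616 -0.156 3.504
v -2.675 -0.74 3.671
v -2.767 -0.673 2.988
v -3.348 -0.312 2.885
v -3.503 0.193 4.091
v -2.562 -0.391 4.258
v -2.471 0.242 4.525
v -3.053 0.603 4.422
v -3.199 -0.421 3.99
f 2 1 5
f 2 5 3
f 3 5 6
f 3 6 4
f 5 1 7
f 5 7 6
f 6 7 8
f 6 8 4
f 7 1 9
f 7 9 8
f 8 9 10
f 8 10 4
f 9 1 11
f 9 11 10
f 10 11 12
f 10 12 4
f 11 1 13
f 11 13 12
f 12 13 14
f 12 14 4
f 13 1 15
f 13 15 14
f 14 15 16
f 14 16 4
f 15 1 17
f 15 17 16
f 16 17 18
f 16 18 4
f 17 1 19
f 17 19 18
f 18 19 20
f 18 20 4
f 19 1 21
f 19 21 20
f 20 21 22
f 20 22 4
f 21 1 2
f 21 2 22
f 22 2 3
f 22 3 4
f 24 23 26
f 24 26 25
f 26 23 27
f 26 27 25
f 27 23 28
f 27 28 25
f 28 23 29
f 28 29 25
f 29 23 30
f 29 30 25
f 30 23 31
f 30 31 25
f 31 23 32
f 31 32 25
f 32 23 33
f 32 33 25
f 33 23 34
f 33 34 25
f 34 23 35
f 34 35 25
f 35 23 36
f 35 36 25
f 36 23 37
f 36 37 25
f 37 23 38
f 37 38 25
f 38 23 24
f 38 24 25
f 40 42 39
f 43 40 39
f 39 42 41
f 41 43 39
f 40 46 42
f 44 40 43
f 44 46 40
f 42 46 41
f 45 43 41
f 41 46 45
f 45 44 43
f 46 44 45
f 47 84 63
f 84 58 87
f 63 87 52
f 84 87 63
f 47 63 59
f 63 52 64
f 59 64 48
f 63 64 59
f 47 59 68
f 59 48 69
f 68 69 54
f 59 69 68
f 47 68 80
f 68 54 83
f 80 83 57
f 68 83 80
f 47 80 84
f 80 57 88
f 84 88 58
f 80 88 84
f 48 64 75
f 64 52 78
f 75 78 56
f 64 78 75
f 52 87 65
f 87 58 86
f 65 86 51
f 87 86 65
f 58 88 85
f 88 57 81
f 85 81 49
f 88 81 85
f 57 83 82
f 83 54 70
f 82 70 53
f 83 70 82
f 54 69 74
f 69 48 71
f 74 71 55
f 69 71 74
f 50 76 62
f 76 56 77
f 62 77 51
f 76 77 62
f 50 62 60
f 62 51 61
f 60 61 49
f 62 61 60
f 50 60 67
f 60 49 66
f 67 66 53
f 60 66 67
f 50 67 72
f 67 53 73
f 72 73 55
f 67 73 72
f 50 72 76
f 72 55 79
f 76 79 56
f 72 79 76
f 51 77 65
f 77 56 78
f 65 78 52
f 77 78 65
f 49 61 85
f 61 51 86
f 85 86 58
f 61 86 85
f 53 66 82
f 66 49 81
f 82 81 57
f 66 81 82
f 55 73 74
f 73 53 70
f 74 70 54
f 73 70 74
f 56 79 75
f 79 55 71
f 75 71 48
f 79 71 75



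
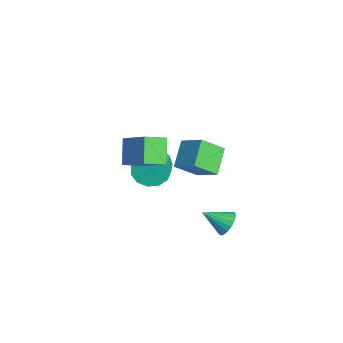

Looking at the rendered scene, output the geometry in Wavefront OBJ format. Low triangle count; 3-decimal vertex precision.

v -0.657 -3.849 -0.29
v -1.768 -3.505 0.88
v -0.826 -2.605 -0.815
v -1.937 -2.262 0.356
v 0.917 -3.098 0.984
v -0.194 -2.755 2.155
v 0.748 -1.855 0.46
v -0.363 -1.511 1.63
v 1.477 -0.062 1.879
v 1.521 -1.287 2.907
v 2.581 0.669 2.703
v 2.625 -0.556 3.731
v 2.635 -0.784 0.969
v 2.679 -2.009 1.997
v 3.739 -0.053 1.793
v 3.783 -1.278 2.821
v -3.406 -1.489 -3.128
v -2.914 -1.17 -4.047
v -1.762 -1.572 -3.57
v -2.254 -1.891 -2.652
v -2.902 -0.687 -3.668
v -1.75 -1.089 -3.191
v -3.05 -0.458 -3.118
v -1.899 -0.861 -2.641
v -3.311 -0.557 -2.571
v -2.16 -0.959 -2.094
v -3.602 -0.952 -2.201
v -2.451 -1.354 -1.724
v -3.831 -1.517 -2.125
v -2.679 -1.919 -1.648
v -3.925 -2.073 -2.368
v -2.773 -2.475 -1.891
v -3.854 -2.444 -2.853
v -2.702 -2.846 -2.376
v -3.64 -2.511 -3.425
v -2.489 -2.914 -2.948
v -3.353 -2.254 -3.903
v -2.201 -2.657 -3.426
v -3.082 -1.754 -4.135
v -1.93 -2.157 -3.658
v 1.828 1.129 -4.311
v 2.095 1.486 -3.634
v 1.352 -0.109 -3.469
v 1.777 1.596 -3.651
v 1.468 1.626 -3.782
v 1.222 1.57 -4.005
v 1.08 1.437 -4.28
v 1.067 1.251 -4.56
v 1.186 1.044 -4.798
v 1.416 0.852 -4.951
v 1.718 0.707 -4.993
v 2.038 0.635 -4.918
v 2.322 0.649 -4.737
v 2.52 0.745 -4.483
v 2.599 0.908 -4.199
v 2.545 1.109 -3.934
v 2.366 1.313 -3.734
f 2 4 1
f 5 2 1
f 1 4 3
f 3 5 1
f 2 8 4
f 6 2 5
f 6 8 2
f 4 8 3
f 7 5 3
f 3 8 7
f 7 6 5
f 8 6 7
f 10 12 9
f 13 10 9
f 9 12 11
f 11 13 9
f 10 16 12
f 14 10 13
f 14 16 10
f 12 16 11
f 15 13 11
f 11 16 15
f 15 14 13
f 16 14 15
f 18 17 21
f 18 21 19
f 19 21 22
f 19 22 20
f 21 17 23
f 21 23 22
f 22 23 24
f 22 24 20
f 23 17 25
f 23 25 24
f 24 25 26
f 24 26 20
f 25 17 27
f 25 27 26
f 26 27 28
f 26 28 20
f 27 17 29
f 27 29 28
f 28 29 30
f 28 30 20
f 29 17 31
f 29 31 30
f 30 31 32
f 30 32 20
f 31 17 33
f 31 33 32
f 32 33 34
f 32 34 20
f 33 17 35
f 33 35 34
f 34 35 36
f 34 36 20
f 35 17 37
f 35 37 36
f 36 37 38
f 36 38 20
f 37 17 39
f 37 39 38
f 38 39 40
f 38 40 20
f 39 17 18
f 39 18 40
f 40 18 19
f 40 19 20
f 42 41 44
f 42 44 43
f 44 41 45
f 44 45 43
f 45 41 46
f 45 46 43
f 46 41 47
f 46 47 43
f 47 41 48
f 47 48 43
f 48 41 49
f 48 49 43
f 49 41 50
f 49 50 43
f 50 41 51
f 50 51 43
f 51 41 52
f 51 52 43
f 52 41 53
f 52 53 43
f 53 41 54
f 53 54 43
f 54 41 55
f 54 55 43
f 55 41 56
f 55 56 43
f 56 41 57
f 56 57 43
f 57 41 42
f 57 42 43



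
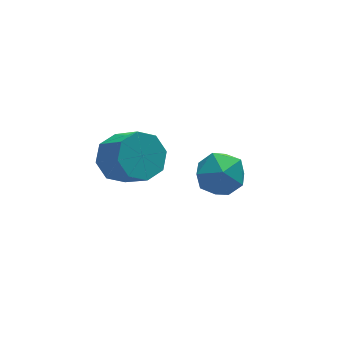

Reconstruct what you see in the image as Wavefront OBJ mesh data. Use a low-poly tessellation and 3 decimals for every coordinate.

v -4.018 1.064 0.389
v -3.312 1.172 0.194
v -2.976 0.383 0.975
v -3.682 0.276 1.171
v -3.476 1.516 0.613
v -3.14 0.727 1.394
v -3.958 1.596 0.9
v -3.621 0.807 1.682
v -4.474 1.365 0.889
v -4.138 0.576 1.67
v -4.724 0.957 0.585
v -4.388 0.168 1.366
v -4.56 0.613 0.166
v -4.224 -0.176 0.947
v -4.079 0.533 -0.122
v -3.742 -0.256 0.66
v -3.562 0.764 -0.11
v -3.226 -0.025 0.671
v -1.694 1.489 -1.733
v -1.084 1.85 -1.342
v -0.876 1.15 -2.698
v -0.266 1.511 -2.307
v -0.594 0.834 -2.008
v -1.1 1.043 -1.412
v -0.86 1.957 -2.628
v -1.366 2.166 -2.032
v -0.569 2.139 -1.895
v -0.404 1.445 -1.512
v -1.556 1.555 -2.528
v -1.391 0.861 -2.145
f 2 1 5
f 2 5 3
f 3 5 6
f 3 6 4
f 5 1 7
f 5 7 6
f 6 7 8
f 6 8 4
f 7 1 9
f 7 9 8
f 8 9 10
f 8 10 4
f 9 1 11
f 9 11 10
f 10 11 12
f 10 12 4
f 11 1 13
f 11 13 12
f 12 13 14
f 12 14 4
f 13 1 15
f 13 15 14
f 14 15 16
f 14 16 4
f 15 1 17
f 15 17 16
f 16 17 18
f 16 18 4
f 17 1 2
f 17 2 18
f 18 2 3
f 18 3 4
f 19 30 24
f 19 24 20
f 19 20 26
f 19 26 29
f 19 29 30
f 20 24 28
f 24 30 23
f 30 29 21
f 29 26 25
f 26 20 27
f 22 28 23
f 22 23 21
f 22 21 25
f 22 25 27
f 22 27 28
f 23 28 24
f 21 23 30
f 25 21 29
f 27 25 26
f 28 27 20



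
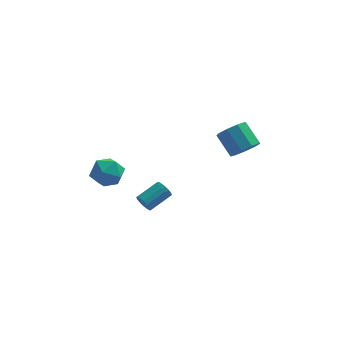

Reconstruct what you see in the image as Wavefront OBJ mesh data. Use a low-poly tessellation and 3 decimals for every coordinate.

v -3.866 -1.795 -0.209
v -3.179 -1.072 -0.572
v -3.401 -2.868 -1.468
v -2.714 -2.145 -1.831
v -2.534 -2.63 -0.903
v -2.821 -1.966 -0.125
v -3.759 -1.974 -1.915
v -4.046 -1.31 -1.137
v -3.112 -1.182 -1.626
v -2.355 -1.587 -1.001
v -4.225 -2.353 -1.039
v -3.468 -2.758 -0.414
v -1.371 -1.641 -3.843
v -1.023 -1.767 -4.303
v 0.079 -0.865 -3.716
v -0.269 -0.739 -3.257
v -1.18 -1.519 -4.388
v -0.078 -0.618 -3.802
v -1.389 -1.304 -4.328
v -0.286 -0.403 -3.741
v -1.592 -1.179 -4.137
v -0.49 -0.278 -3.551
v -1.736 -1.178 -3.868
v -0.634 -0.277 -3.281
v -1.783 -1.301 -3.592
v -0.681 -0.399 -3.006
v -1.719 -1.515 -3.384
v -0.617 -0.613 -2.797
v -1.562 -1.762 -3.298
v -0.46 -0.861 -2.712
v -1.354 -1.977 -3.359
v -0.251 -1.076 -2.772
v -1.15 -2.102 -3.549
v -0.048 -1.201 -2.963
v -1.006 -2.103 -3.819
v 0.096 -1.202 -3.232
v -0.959 -1.981 -4.094
v 0.143 -1.079 -3.508
v 4.116 0.605 -0.905
v 4.43 0.087 -0.186
v 3.639 1.038 0.844
v 3.324 1.555 0.125
v 4.843 0.565 -0.31
v 4.051 1.516 0.72
v 4.915 1.061 -0.713
v 4.123 2.012 0.317
v 4.613 1.344 -1.206
v 3.821 2.295 -0.175
v 4.078 1.28 -1.558
v 3.287 2.231 -0.527
v 3.561 0.901 -1.604
v 2.77 1.852 -0.574
v 3.304 0.383 -1.324
v 2.512 1.333 -0.293
v 3.426 -0.032 -0.848
v 2.635 0.919 0.183
v 3.871 -0.148 -0.398
v 3.08 0.803 0.632
f 1 12 6
f 1 6 2
f 1 2 8
f 1 8 11
f 1 11 12
f 2 6 10
f 6 12 5
f 12 11 3
f 11 8 7
f 8 2 9
f 4 10 5
f 4 5 3
f 4 3 7
f 4 7 9
f 4 9 10
f 5 10 6
f 3 5 12
f 7 3 11
f 9 7 8
f 10 9 2
f 14 13 17
f 14 17 15
f 15 17 18
f 15 18 16
f 17 13 19
f 17 19 18
f 18 19 20
f 18 20 16
f 19 13 21
f 19 21 20
f 20 21 22
f 20 22 16
f 21 13 23
f 21 23 22
f 22 23 24
f 22 24 16
f 23 13 25
f 23 25 24
f 24 25 26
f 24 26 16
f 25 13 27
f 25 27 26
f 26 27 28
f 26 28 16
f 27 13 29
f 27 29 28
f 28 29 30
f 28 30 16
f 29 13 31
f 29 31 30
f 30 31 32
f 30 32 16
f 31 13 33
f 31 33 32
f 32 33 34
f 32 34 16
f 33 13 35
f 33 35 34
f 34 35 36
f 34 36 16
f 35 13 37
f 35 37 36
f 36 37 38
f 36 38 16
f 37 13 14
f 37 14 38
f 38 14 15
f 38 15 16
f 40 39 43
f 40 43 41
f 41 43 44
f 41 44 42
f 43 39 45
f 43 45 44
f 44 45 46
f 44 46 42
f 45 39 47
f 45 47 46
f 46 47 48
f 46 48 42
f 47 39 49
f 47 49 48
f 48 49 50
f 48 50 42
f 49 39 51
f 49 51 50
f 50 51 52
f 50 52 42
f 51 39 53
f 51 53 52
f 52 53 54
f 52 54 42
f 53 39 55
f 53 55 54
f 54 55 56
f 54 56 42
f 55 39 57
f 55 57 56
f 56 57 58
f 56 58 42
f 57 39 40
f 57 40 58
f 58 40 41
f 58 41 42



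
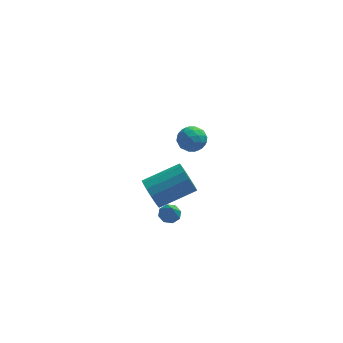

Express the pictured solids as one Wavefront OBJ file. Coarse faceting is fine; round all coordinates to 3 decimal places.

v -0.943 -1.756 -1.114
v -0.531 -2.21 -1.772
v 1.336 -1.658 -0.985
v 0.923 -1.204 -0.326
v -0.588 -1.779 -1.94
v 1.279 -1.228 -1.153
v -0.74 -1.342 -1.887
v 1.127 -0.79 -1.099
v -0.946 -1.016 -1.626
v 0.921 -0.464 -0.838
v -1.152 -0.888 -1.228
v 0.715 -0.336 -0.44
v -1.302 -0.992 -0.799
v 0.565 -0.441 -0.012
v -1.356 -1.302 -0.455
v 0.511 -0.75 0.332
v -1.299 -1.732 -0.287
v 0.568 -1.181 0.5
v -1.147 -2.17 -0.341
v 0.72 -1.618 0.447
v -0.941 -2.496 -0.602
v 0.926 -1.944 0.186
v -0.735 -2.624 -1
v 1.132 -2.072 -0.212
v -0.585 -2.519 -1.428
v 1.282 -1.968 -0.641
v -0.05 -3.008 -1.524
v 0.504 -2.879 -1.485
v 0.03 -3.672 -0.456
v 0.25 -2.587 -1.284
v -0.18 -2.541 -1.224
v -0.533 -2.769 -1.339
v -0.604 -3.137 -1.563
v -0.35 -3.429 -1.763
v 0.08 -3.475 -1.824
v 0.433 -3.247 -1.709
v 0.573 4.223 -1.798
v 1.215 4.622 -2.192
v 1.425 3.198 -1.448
v 2.067 3.597 -1.842
v 1.739 3.922 -1.127
v 1.212 4.555 -1.343
v 1.428 3.265 -2.297
v 0.901 3.898 -2.513
v 1.743 4.029 -2.501
v 1.935 4.435 -1.777
v 0.705 3.385 -1.863
v 0.897 3.791 -1.139
v 0.819 4.513 -2.025
v 1.821 3.307 -1.615
v 1.628 3.498 -1.194
v 2.005 3.733 -1.426
v 0.818 4.474 -1.526
v 1.195 4.708 -1.758
v 1.503 4.296 -1.132
v 1.445 3.112 -1.882
v 1.822 3.346 -2.114
v 0.635 4.087 -2.214
v 1.012 4.322 -2.446
v 1.137 3.524 -2.508
v 1.507 4.399 -2.438
v 2.007 3.796 -2.233
v 1.632 3.601 -2.501
v 1.322 3.973 -2.628
v 1.62 4.637 -2.013
v 2.12 4.035 -1.808
v 1.928 4.226 -1.387
v 1.618 4.598 -1.514
v 1.93 4.289 -2.195
v 0.52 3.785 -1.832
v 1.02 3.183 -1.627
v 1.022 3.222 -2.126
v 0.712 3.594 -2.253
v 0.633 4.024 -1.407
v 1.133 3.421 -1.202
v 1.318 3.847 -1.012
v 1.008 4.219 -1.139
v 0.71 3.531 -1.445
f 2 1 5
f 2 5 3
f 3 5 6
f 3 6 4
f 5 1 7
f 5 7 6
f 6 7 8
f 6 8 4
f 7 1 9
f 7 9 8
f 8 9 10
f 8 10 4
f 9 1 11
f 9 11 10
f 10 11 12
f 10 12 4
f 11 1 13
f 11 13 12
f 12 13 14
f 12 14 4
f 13 1 15
f 13 15 14
f 14 15 16
f 14 16 4
f 15 1 17
f 15 17 16
f 16 17 18
f 16 18 4
f 17 1 19
f 17 19 18
f 18 19 20
f 18 20 4
f 19 1 21
f 19 21 20
f 20 21 22
f 20 22 4
f 21 1 23
f 21 23 22
f 22 23 24
f 22 24 4
f 23 1 25
f 23 25 24
f 24 25 26
f 24 26 4
f 25 1 2
f 25 2 26
f 26 2 3
f 26 3 4
f 28 27 30
f 28 30 29
f 30 27 31
f 30 31 29
f 31 27 32
f 31 32 29
f 32 27 33
f 32 33 29
f 33 27 34
f 33 34 29
f 34 27 35
f 34 35 29
f 35 27 36
f 35 36 29
f 36 27 28
f 36 28 29
f 37 74 53
f 74 48 77
f 53 77 42
f 74 77 53
f 37 53 49
f 53 42 54
f 49 54 38
f 53 54 49
f 37 49 58
f 49 38 59
f 58 59 44
f 49 59 58
f 37 58 70
f 58 44 73
f 70 73 47
f 58 73 70
f 37 70 74
f 70 47 78
f 74 78 48
f 70 78 74
f 38 54 65
f 54 42 68
f 65 68 46
f 54 68 65
f 42 77 55
f 77 48 76
f 55 76 41
f 77 76 55
f 48 78 75
f 78 47 71
f 75 71 39
f 78 71 75
f 47 73 72
f 73 44 60
f 72 60 43
f 73 60 72
f 44 59 64
f 59 38 61
f 64 61 45
f 59 61 64
f 40 66 52
f 66 46 67
f 52 67 41
f 66 67 52
f 40 52 50
f 52 41 51
f 50 51 39
f 52 51 50
f 40 50 57
f 50 39 56
f 57 56 43
f 50 56 57
f 40 57 62
f 57 43 63
f 62 63 45
f 57 63 62
f 40 62 66
f 62 45 69
f 66 69 46
f 62 69 66
f 41 67 55
f 67 46 68
f 55 68 42
f 67 68 55
f 39 51 75
f 51 41 76
f 75 76 48
f 51 76 75
f 43 56 72
f 56 39 71
f 72 71 47
f 56 71 72
f 45 63 64
f 63 43 60
f 64 60 44
f 63 60 64
f 46 69 65
f 69 45 61
f 65 61 38
f 69 61 65



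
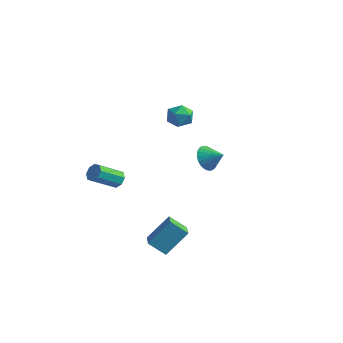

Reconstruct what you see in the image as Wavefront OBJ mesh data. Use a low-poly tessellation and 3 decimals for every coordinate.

v 1.688 -4.694 -3.235
v 2.307 -3.566 -1.865
v 0.723 -3.633 -3.673
v 1.342 -2.504 -2.303
v 2.538 -4.236 -3.997
v 3.157 -3.107 -2.627
v 1.573 -3.174 -4.435
v 2.192 -2.046 -3.065
v -0.476 3.118 -0.842
v -0.027 3.001 -1.625
v 0.556 3.302 -0.278
v -0.086 3.351 -1.631
v -0.205 3.666 -1.516
v -0.365 3.897 -1.299
v -0.541 4.01 -1.013
v -0.708 3.986 -0.7
v -0.839 3.831 -0.409
v -0.916 3.567 -0.184
v -0.925 3.235 -0.059
v -0.865 2.885 -0.053
v -0.747 2.57 -0.168
v -0.587 2.339 -0.385
v -0.41 2.227 -0.671
v -0.244 2.25 -0.984
v -0.112 2.405 -1.275
v -0.036 2.669 -1.5
v -0.147 0.714 3.494
v 0.622 0.347 3.507
v -0.602 -0.207 4.413
v 0.167 -0.574 4.426
v 0.06 0.204 4.757
v 0.341 0.773 4.189
v -0.321 -0.633 3.731
v -0.04 -0.064 3.163
v 0.514 -0.485 3.654
v 0.75 0.032 4.288
v -0.73 0.108 3.632
v -0.494 0.625 4.266
v -1.936 -2.939 -0.378
v -1.724 -2.67 0.127
v -2.252 -4.012 1.063
v -2.464 -4.281 0.558
v -2.169 -2.557 0.037
v -2.696 -3.9 0.974
v -2.477 -2.668 -0.296
v -3.005 -4.011 0.641
v -2.468 -2.938 -0.677
v -2.996 -4.28 0.26
v -2.148 -3.208 -0.883
v -2.676 -4.55 0.053
v -1.704 -3.32 -0.794
v -2.231 -4.663 0.143
v -1.395 -3.209 -0.461
v -1.923 -4.552 0.476
v -1.404 -2.94 -0.08
v -1.932 -4.282 0.857
f 2 4 1
f 5 2 1
f 1 4 3
f 3 5 1
f 2 8 4
f 6 2 5
f 6 8 2
f 4 8 3
f 7 5 3
f 3 8 7
f 7 6 5
f 8 6 7
f 10 9 12
f 10 12 11
f 12 9 13
f 12 13 11
f 13 9 14
f 13 14 11
f 14 9 15
f 14 15 11
f 15 9 16
f 15 16 11
f 16 9 17
f 16 17 11
f 17 9 18
f 17 18 11
f 18 9 19
f 18 19 11
f 19 9 20
f 19 20 11
f 20 9 21
f 20 21 11
f 21 9 22
f 21 22 11
f 22 9 23
f 22 23 11
f 23 9 24
f 23 24 11
f 24 9 25
f 24 25 11
f 25 9 26
f 25 26 11
f 26 9 10
f 26 10 11
f 27 38 32
f 27 32 28
f 27 28 34
f 27 34 37
f 27 37 38
f 28 32 36
f 32 38 31
f 38 37 29
f 37 34 33
f 34 28 35
f 30 36 31
f 30 31 29
f 30 29 33
f 30 33 35
f 30 35 36
f 31 36 32
f 29 31 38
f 33 29 37
f 35 33 34
f 36 35 28
f 40 39 43
f 40 43 41
f 41 43 44
f 41 44 42
f 43 39 45
f 43 45 44
f 44 45 46
f 44 46 42
f 45 39 47
f 45 47 46
f 46 47 48
f 46 48 42
f 47 39 49
f 47 49 48
f 48 49 50
f 48 50 42
f 49 39 51
f 49 51 50
f 50 51 52
f 50 52 42
f 51 39 53
f 51 53 52
f 52 53 54
f 52 54 42
f 53 39 55
f 53 55 54
f 54 55 56
f 54 56 42
f 55 39 40
f 55 40 56
f 56 40 41
f 56 41 42



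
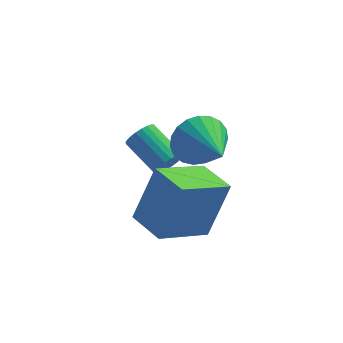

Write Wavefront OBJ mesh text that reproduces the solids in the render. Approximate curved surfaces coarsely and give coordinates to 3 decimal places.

v 1.903 3.37 -2.856
v 2.245 3.43 -2.416
v 1.259 4.27 -1.764
v 0.917 4.21 -2.204
v 2.306 3.599 -2.541
v 1.32 4.438 -1.889
v 2.306 3.732 -2.714
v 1.32 4.572 -2.062
v 2.244 3.811 -2.908
v 1.258 4.651 -2.256
v 2.131 3.823 -3.094
v 1.145 4.662 -2.442
v 1.983 3.766 -3.245
v 0.997 4.605 -2.592
v 1.823 3.648 -3.336
v 0.836 4.488 -2.683
v 1.675 3.488 -3.354
v 0.689 4.328 -2.701
v 1.561 3.31 -3.296
v 0.575 4.15 -2.644
v 1.5 3.142 -3.171
v 0.514 3.981 -2.519
v 1.5 3.008 -2.998
v 0.514 3.848 -2.346
v 1.562 2.929 -2.804
v 0.576 3.769 -2.152
v 1.675 2.918 -2.618
v 0.689 3.757 -1.966
v 1.823 2.975 -2.468
v 0.837 3.814 -1.815
v 1.984 3.092 -2.377
v 0.997 3.932 -1.724
v 2.131 3.252 -2.359
v 1.145 4.092 -1.706
v 2.907 2.334 -0.821
v 3.422 2.364 -1.595
v 3.713 0.906 -0.339
v 3.637 2.569 -1.347
v 3.726 2.734 -1.008
v 3.673 2.829 -0.637
v 3.487 2.839 -0.298
v 3.201 2.761 -0.049
v 2.864 2.61 0.066
v 2.535 2.411 0.028
v 2.27 2.199 -0.157
v 2.115 2.01 -0.457
v 2.097 1.877 -0.82
v 2.219 1.824 -1.183
v 2.46 1.858 -1.483
v 2.778 1.975 -1.669
v 3.118 2.154 -1.709
v 0.964 1.846 -4.181
v 1.597 2.347 -2.254
v 2.313 3.05 -4.937
v 2.946 3.551 -3.01
v 1.874 0.809 -4.21
v 2.507 1.31 -2.283
v 3.223 2.013 -4.966
v 3.856 2.514 -3.039
f 2 1 5
f 2 5 3
f 3 5 6
f 3 6 4
f 5 1 7
f 5 7 6
f 6 7 8
f 6 8 4
f 7 1 9
f 7 9 8
f 8 9 10
f 8 10 4
f 9 1 11
f 9 11 10
f 10 11 12
f 10 12 4
f 11 1 13
f 11 13 12
f 12 13 14
f 12 14 4
f 13 1 15
f 13 15 14
f 14 15 16
f 14 16 4
f 15 1 17
f 15 17 16
f 16 17 18
f 16 18 4
f 17 1 19
f 17 19 18
f 18 19 20
f 18 20 4
f 19 1 21
f 19 21 20
f 20 21 22
f 20 22 4
f 21 1 23
f 21 23 22
f 22 23 24
f 22 24 4
f 23 1 25
f 23 25 24
f 24 25 26
f 24 26 4
f 25 1 27
f 25 27 26
f 26 27 28
f 26 28 4
f 27 1 29
f 27 29 28
f 28 29 30
f 28 30 4
f 29 1 31
f 29 31 30
f 30 31 32
f 30 32 4
f 31 1 33
f 31 33 32
f 32 33 34
f 32 34 4
f 33 1 2
f 33 2 34
f 34 2 3
f 34 3 4
f 36 35 38
f 36 38 37
f 38 35 39
f 38 39 37
f 39 35 40
f 39 40 37
f 40 35 41
f 40 41 37
f 41 35 42
f 41 42 37
f 42 35 43
f 42 43 37
f 43 35 44
f 43 44 37
f 44 35 45
f 44 45 37
f 45 35 46
f 45 46 37
f 46 35 47
f 46 47 37
f 47 35 48
f 47 48 37
f 48 35 49
f 48 49 37
f 49 35 50
f 49 50 37
f 50 35 51
f 50 51 37
f 51 35 36
f 51 36 37
f 53 55 52
f 56 53 52
f 52 55 54
f 54 56 52
f 53 59 55
f 57 53 56
f 57 59 53
f 55 59 54
f 58 56 54
f 54 59 58
f 58 57 56
f 59 57 58



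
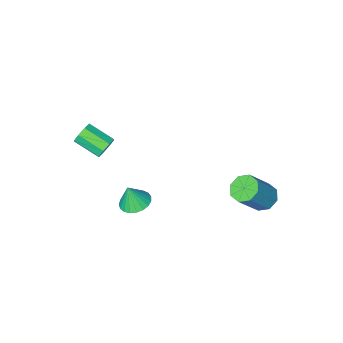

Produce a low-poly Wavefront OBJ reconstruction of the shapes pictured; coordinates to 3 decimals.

v 1.831 -2.998 3.186
v 2.233 -3.001 2.714
v 2.891 -4.124 3.282
v 2.489 -4.122 3.754
v 2.38 -2.732 3.077
v 3.038 -3.855 3.644
v 2.205 -2.619 3.503
v 2.863 -3.742 4.071
v 1.811 -2.728 3.744
v 2.469 -3.851 4.311
v 1.429 -2.996 3.658
v 2.087 -4.119 4.226
v 1.282 -3.265 3.296
v 1.94 -4.388 3.863
v 1.457 -3.378 2.869
v 2.115 -4.501 3.437
v 1.851 -3.269 2.629
v 2.509 -4.392 3.196
v -4.091 1.178 -0.068
v -3.51 0.954 -0.521
v -2.328 1.077 0.936
v -2.909 1.302 1.388
v -3.578 1.539 -0.515
v -2.396 1.662 0.942
v -3.946 1.913 -0.248
v -2.765 2.036 1.209
v -4.4 1.857 0.125
v -3.218 1.98 1.582
v -4.672 1.403 0.384
v -3.49 1.526 1.841
v -4.604 0.818 0.378
v -3.422 0.941 1.835
v -4.235 0.444 0.111
v -3.054 0.567 1.568
v -3.782 0.5 -0.262
v -2.6 0.623 1.195
v 1.375 -1.221 0.39
v 2.096 -0.974 0.224
v 1.685 -1.359 1.53
v 1.946 -0.697 0.298
v 1.696 -0.51 0.389
v 1.391 -0.446 0.479
v 1.084 -0.517 0.554
v 0.826 -0.709 0.6
v 0.664 -0.989 0.61
v 0.625 -1.31 0.582
v 0.715 -1.615 0.521
v 0.92 -1.853 0.437
v 1.203 -1.981 0.345
v 1.516 -1.977 0.26
v 1.805 -1.843 0.198
v 2.02 -1.602 0.169
v 2.123 -1.294 0.178
f 2 1 5
f 2 5 3
f 3 5 6
f 3 6 4
f 5 1 7
f 5 7 6
f 6 7 8
f 6 8 4
f 7 1 9
f 7 9 8
f 8 9 10
f 8 10 4
f 9 1 11
f 9 11 10
f 10 11 12
f 10 12 4
f 11 1 13
f 11 13 12
f 12 13 14
f 12 14 4
f 13 1 15
f 13 15 14
f 14 15 16
f 14 16 4
f 15 1 17
f 15 17 16
f 16 17 18
f 16 18 4
f 17 1 2
f 17 2 18
f 18 2 3
f 18 3 4
f 20 19 23
f 20 23 21
f 21 23 24
f 21 24 22
f 23 19 25
f 23 25 24
f 24 25 26
f 24 26 22
f 25 19 27
f 25 27 26
f 26 27 28
f 26 28 22
f 27 19 29
f 27 29 28
f 28 29 30
f 28 30 22
f 29 19 31
f 29 31 30
f 30 31 32
f 30 32 22
f 31 19 33
f 31 33 32
f 32 33 34
f 32 34 22
f 33 19 35
f 33 35 34
f 34 35 36
f 34 36 22
f 35 19 20
f 35 20 36
f 36 20 21
f 36 21 22
f 38 37 40
f 38 40 39
f 40 37 41
f 40 41 39
f 41 37 42
f 41 42 39
f 42 37 43
f 42 43 39
f 43 37 44
f 43 44 39
f 44 37 45
f 44 45 39
f 45 37 46
f 45 46 39
f 46 37 47
f 46 47 39
f 47 37 48
f 47 48 39
f 48 37 49
f 48 49 39
f 49 37 50
f 49 50 39
f 50 37 51
f 50 51 39
f 51 37 52
f 51 52 39
f 52 37 53
f 52 53 39
f 53 37 38
f 53 38 39

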